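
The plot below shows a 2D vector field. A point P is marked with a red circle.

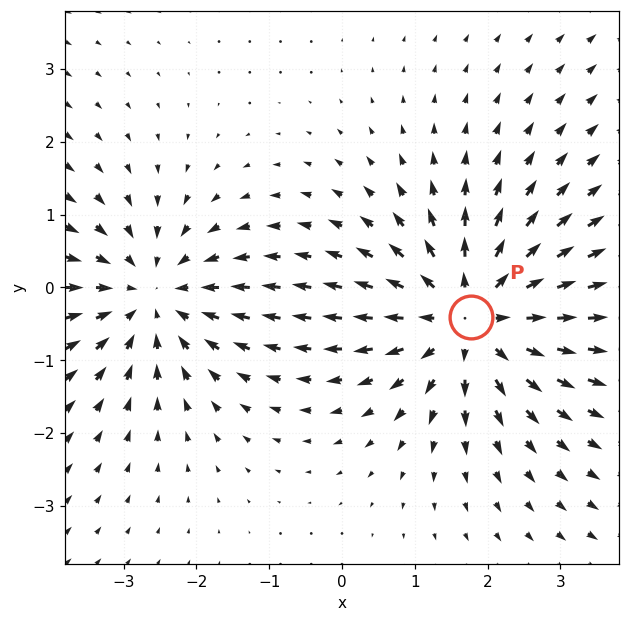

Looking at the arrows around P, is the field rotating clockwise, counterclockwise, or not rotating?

not rotating

Near P at (1.8, -0.4) the arrows show no circulation. The curl there is ≈0.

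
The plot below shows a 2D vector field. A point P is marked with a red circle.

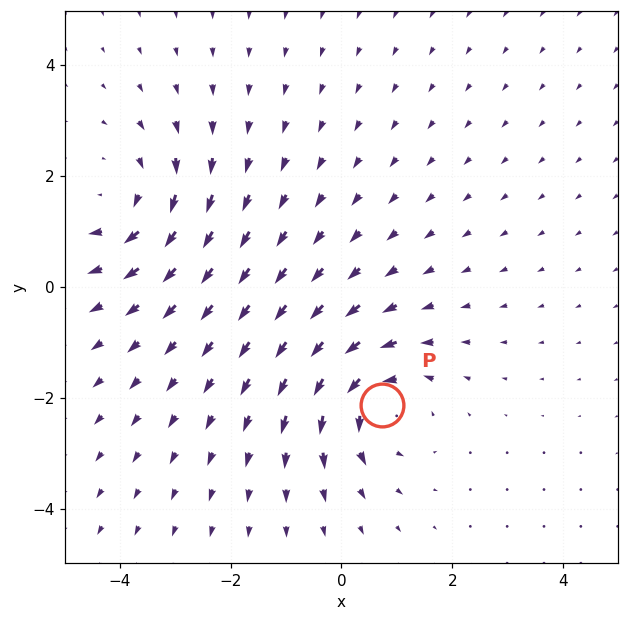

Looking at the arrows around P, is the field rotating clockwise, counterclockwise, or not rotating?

Near P at (0.7, -2.1) the arrows circulate counterclockwise. The curl (z-component) there is about +5; positive curl means counterclockwise rotation.

counterclockwise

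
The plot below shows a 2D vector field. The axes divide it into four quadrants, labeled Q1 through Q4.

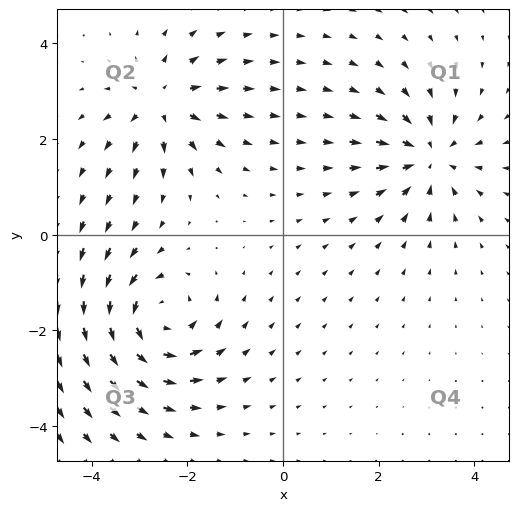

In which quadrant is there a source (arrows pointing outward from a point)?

The source sits at approximately (-2.5, 2.8), which lies in quadrant Q2. The divergence there is about +4, positive as expected for a source.

Q2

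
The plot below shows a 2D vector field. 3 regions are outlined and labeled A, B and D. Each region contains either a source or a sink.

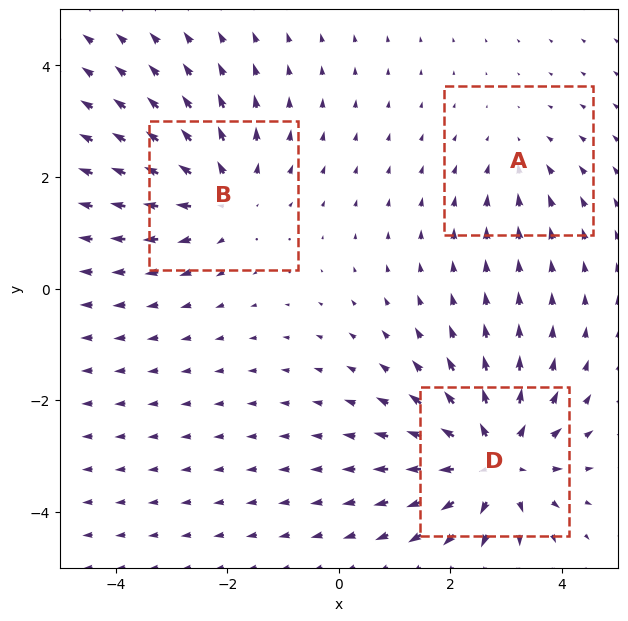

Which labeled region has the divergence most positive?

D

Divergence at each region's feature centre — A: about -2, B: about +3, D: about +5. Region D is most positive.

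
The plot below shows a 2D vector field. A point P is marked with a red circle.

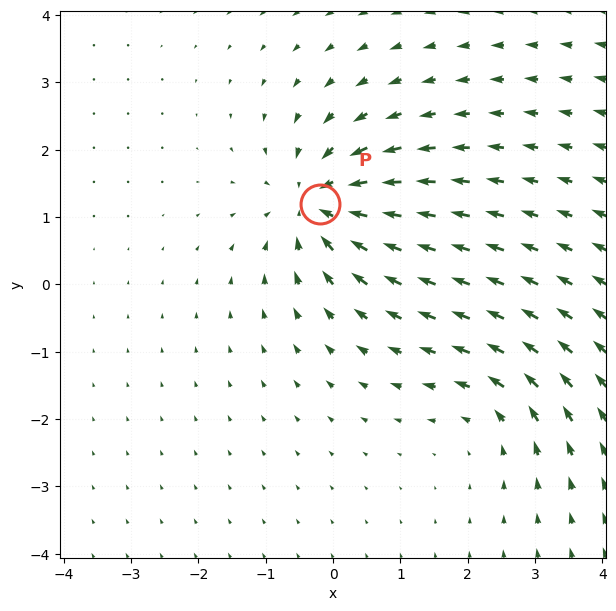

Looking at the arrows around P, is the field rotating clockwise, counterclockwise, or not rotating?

not rotating

Near P at (-0.2, 1.2) the arrows show no circulation. The curl there is ≈0.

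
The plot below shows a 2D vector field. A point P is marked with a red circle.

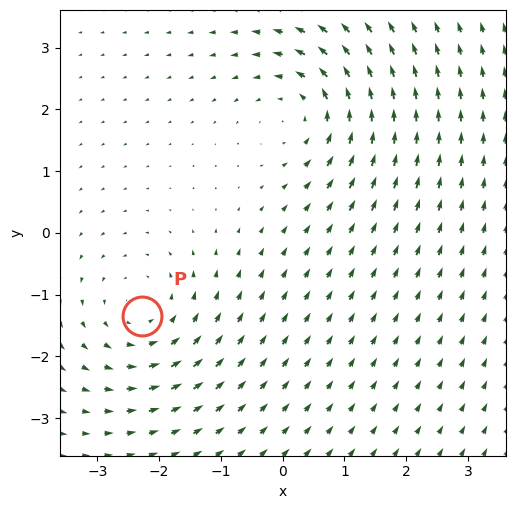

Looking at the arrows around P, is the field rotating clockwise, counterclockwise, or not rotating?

counterclockwise

Near P at (-2.3, -1.3) the arrows circulate counterclockwise. The curl (z-component) there is about +3; positive curl means counterclockwise rotation.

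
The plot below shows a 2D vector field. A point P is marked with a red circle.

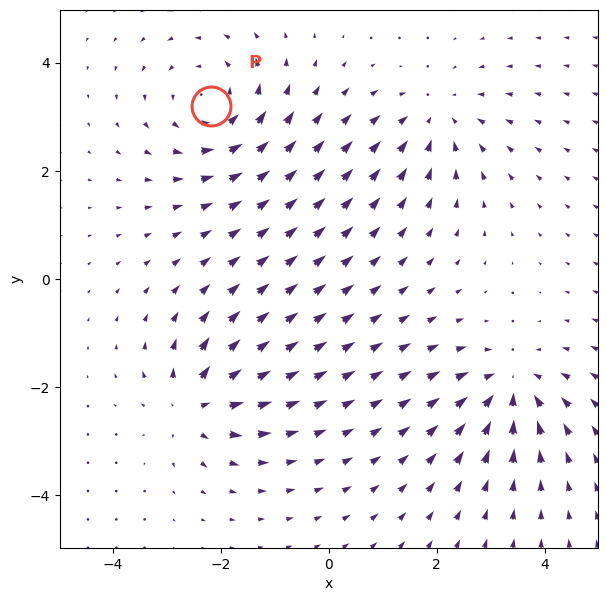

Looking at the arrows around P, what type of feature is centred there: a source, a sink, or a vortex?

vortex

At P (-2.2, 3.2) the arrows circulate counterclockwise. Divergence ≈0, curl about +4 — near-zero divergence with nonzero curl is a vortex.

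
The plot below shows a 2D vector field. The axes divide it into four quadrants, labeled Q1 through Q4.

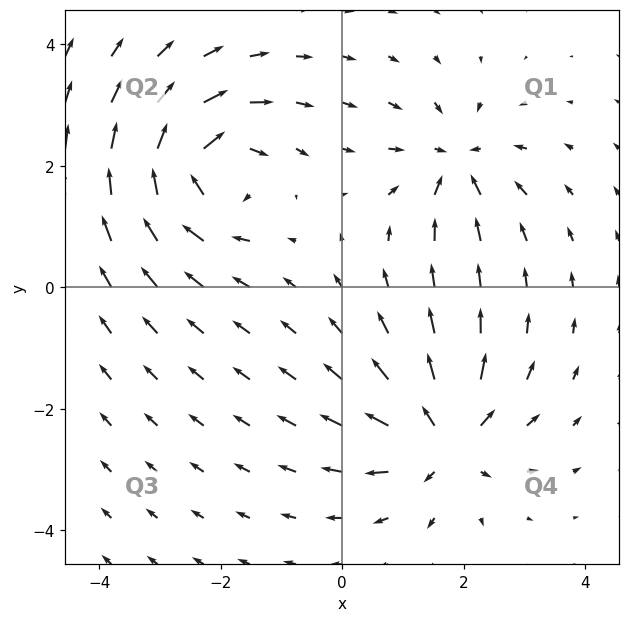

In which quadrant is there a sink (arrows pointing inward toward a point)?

The sink sits at approximately (1.9, 2.0), which lies in quadrant Q1. The divergence there is about -4, negative as expected for a sink.

Q1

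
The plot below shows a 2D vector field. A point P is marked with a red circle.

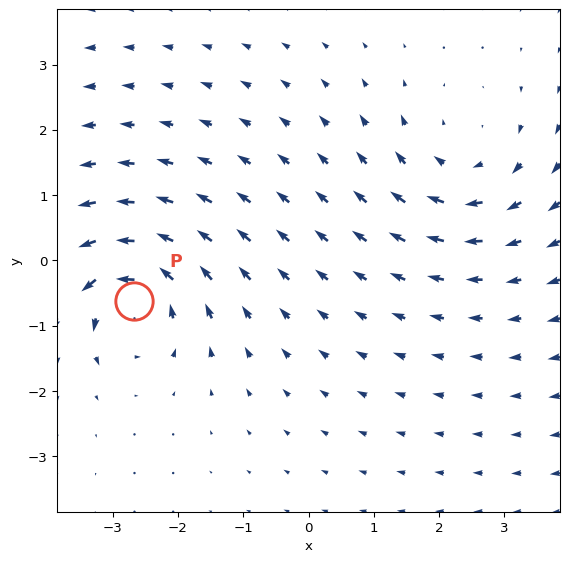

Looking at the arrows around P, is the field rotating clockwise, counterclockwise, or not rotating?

Near P at (-2.7, -0.6) the arrows circulate counterclockwise. The curl (z-component) there is about +5; positive curl means counterclockwise rotation.

counterclockwise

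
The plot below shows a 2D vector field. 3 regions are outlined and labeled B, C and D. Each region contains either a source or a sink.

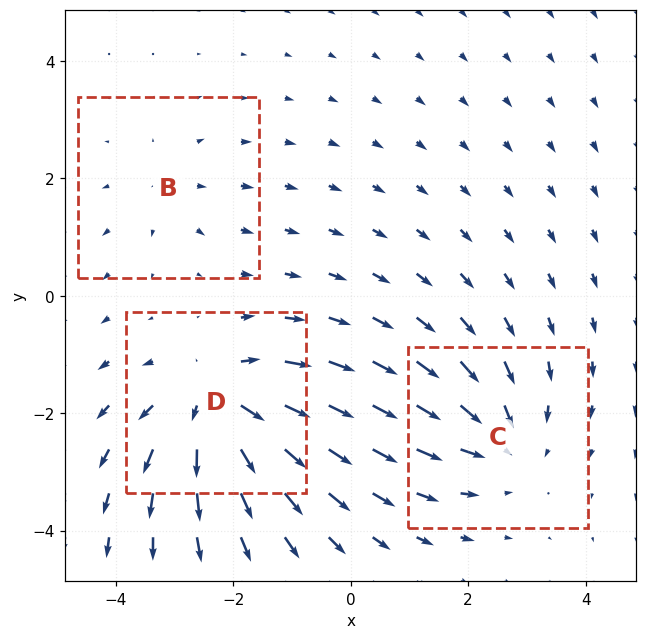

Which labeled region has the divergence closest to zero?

Divergence at each region's feature centre — B: about +2, C: about -3, D: about +5. Region B is closest to zero.

B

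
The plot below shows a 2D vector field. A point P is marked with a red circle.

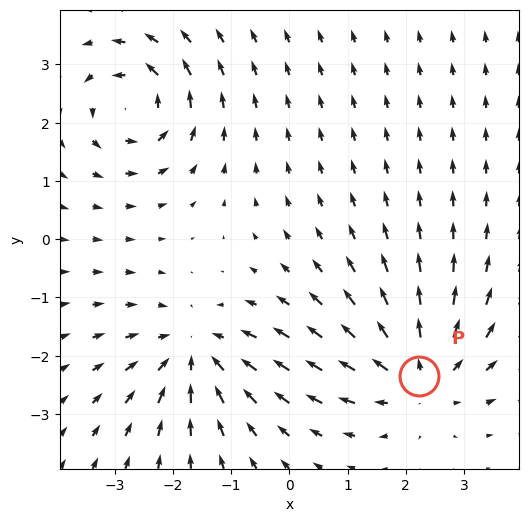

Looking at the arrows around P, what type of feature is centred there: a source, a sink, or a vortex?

At P (2.2, -2.3) the arrows spread outward. Divergence about +5, curl ≈0 — positive divergence with near-zero curl is a source.

source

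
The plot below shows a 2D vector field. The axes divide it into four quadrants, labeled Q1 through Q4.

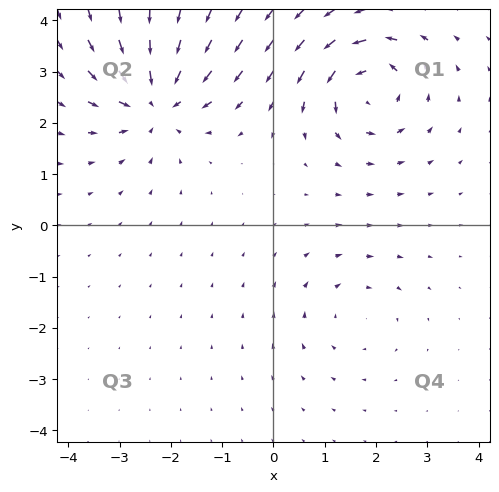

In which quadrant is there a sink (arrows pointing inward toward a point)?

Q2

The sink sits at approximately (-2.3, 2.4), which lies in quadrant Q2. The divergence there is about -6, negative as expected for a sink.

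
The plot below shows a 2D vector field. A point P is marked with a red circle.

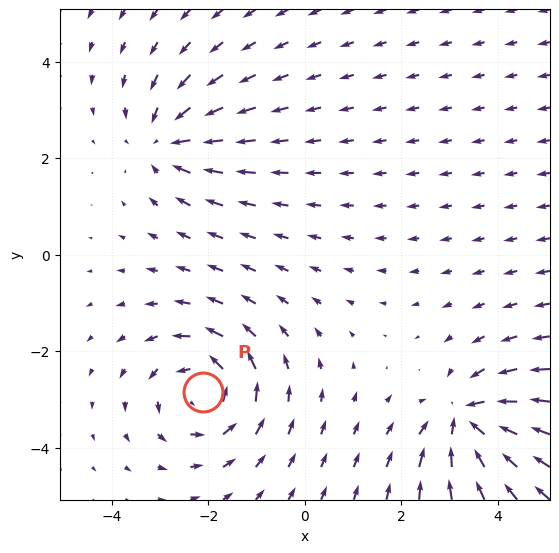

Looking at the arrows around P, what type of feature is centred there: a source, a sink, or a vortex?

At P (-2.1, -2.9) the arrows circulate counterclockwise. Divergence ≈0, curl about +5 — near-zero divergence with nonzero curl is a vortex.

vortex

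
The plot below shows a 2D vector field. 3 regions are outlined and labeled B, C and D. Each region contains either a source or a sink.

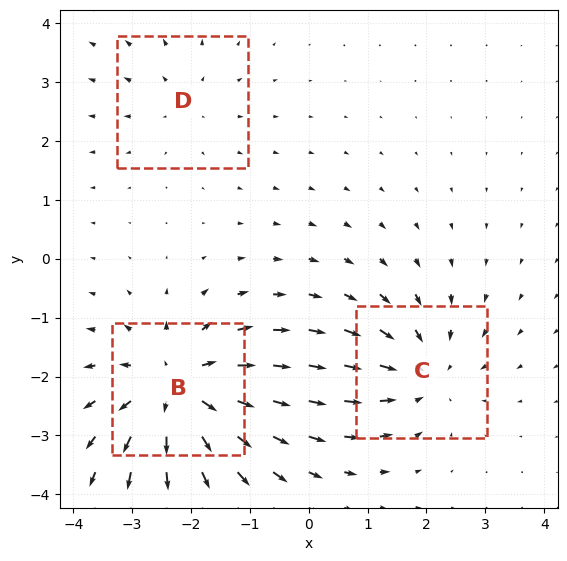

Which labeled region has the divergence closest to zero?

D

Divergence at each region's feature centre — B: about +5, C: about -3, D: about +2. Region D is closest to zero.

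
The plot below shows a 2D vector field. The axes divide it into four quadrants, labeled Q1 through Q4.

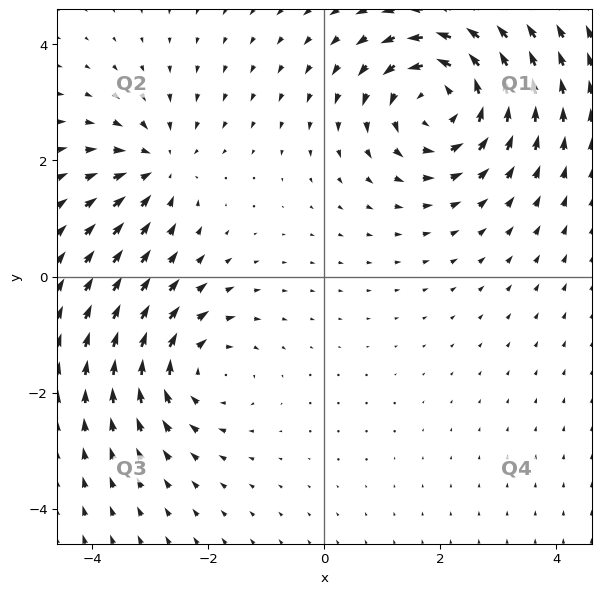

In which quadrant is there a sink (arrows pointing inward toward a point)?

Q2

The sink sits at approximately (-2.9, 1.9), which lies in quadrant Q2. The divergence there is about -3, negative as expected for a sink.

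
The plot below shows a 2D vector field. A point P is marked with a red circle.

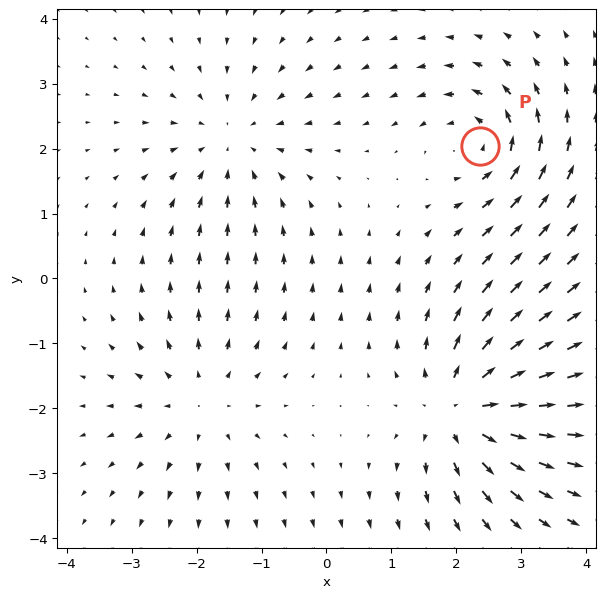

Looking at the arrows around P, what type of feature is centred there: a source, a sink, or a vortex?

vortex

At P (2.4, 2.0) the arrows circulate counterclockwise. Divergence ≈0, curl about +5 — near-zero divergence with nonzero curl is a vortex.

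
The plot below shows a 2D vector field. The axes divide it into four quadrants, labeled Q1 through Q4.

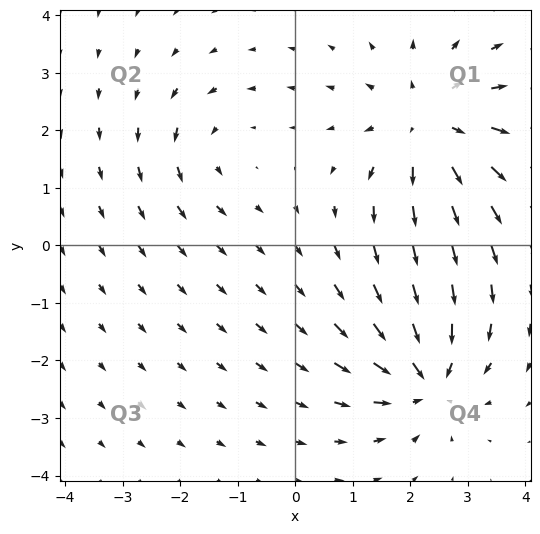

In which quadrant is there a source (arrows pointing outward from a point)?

Q1

The source sits at approximately (2.3, 2.1), which lies in quadrant Q1. The divergence there is about +4, positive as expected for a source.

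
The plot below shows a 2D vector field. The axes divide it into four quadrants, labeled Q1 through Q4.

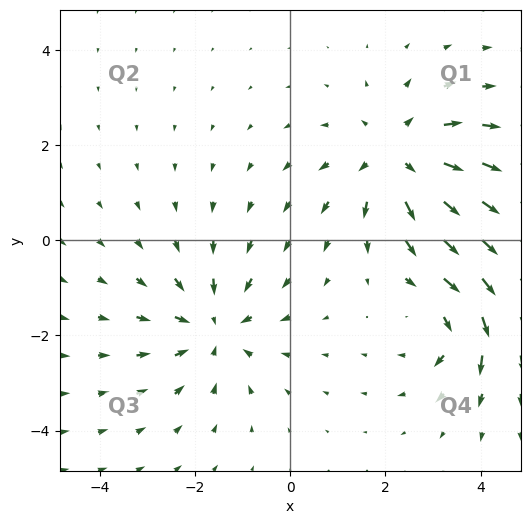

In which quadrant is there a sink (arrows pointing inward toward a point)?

Q3

The sink sits at approximately (-1.6, -1.8), which lies in quadrant Q3. The divergence there is about -3, negative as expected for a sink.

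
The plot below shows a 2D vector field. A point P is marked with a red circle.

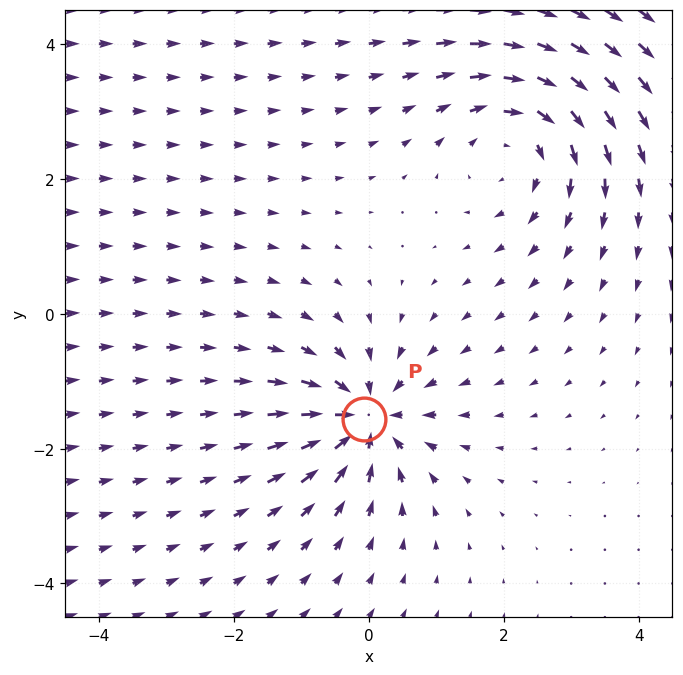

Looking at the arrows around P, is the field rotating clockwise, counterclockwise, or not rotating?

not rotating

Near P at (-0.1, -1.6) the arrows show no circulation. The curl there is ≈0.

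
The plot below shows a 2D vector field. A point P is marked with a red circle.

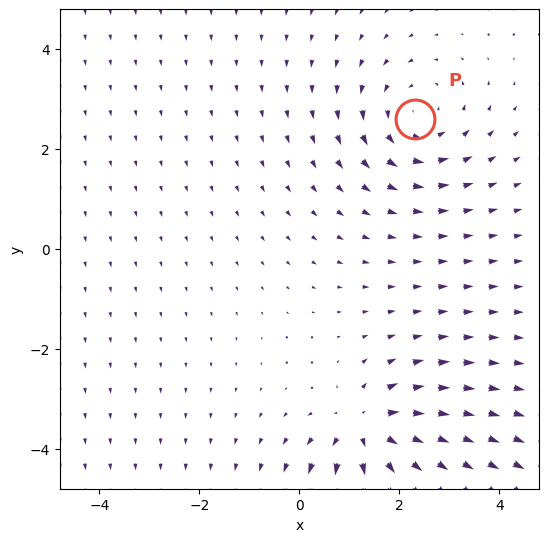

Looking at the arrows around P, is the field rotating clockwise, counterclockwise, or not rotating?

counterclockwise

Near P at (2.3, 2.6) the arrows circulate counterclockwise. The curl (z-component) there is about +3; positive curl means counterclockwise rotation.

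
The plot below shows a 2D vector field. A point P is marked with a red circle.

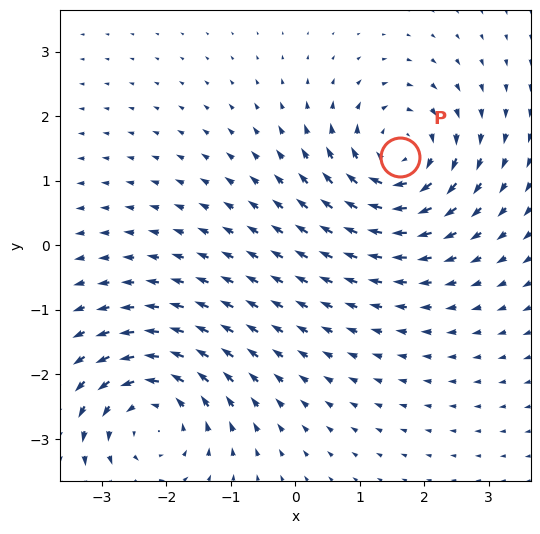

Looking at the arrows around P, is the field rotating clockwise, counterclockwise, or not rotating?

clockwise

Near P at (1.6, 1.4) the arrows circulate clockwise. The curl (z-component) there is about -5; negative curl means clockwise rotation.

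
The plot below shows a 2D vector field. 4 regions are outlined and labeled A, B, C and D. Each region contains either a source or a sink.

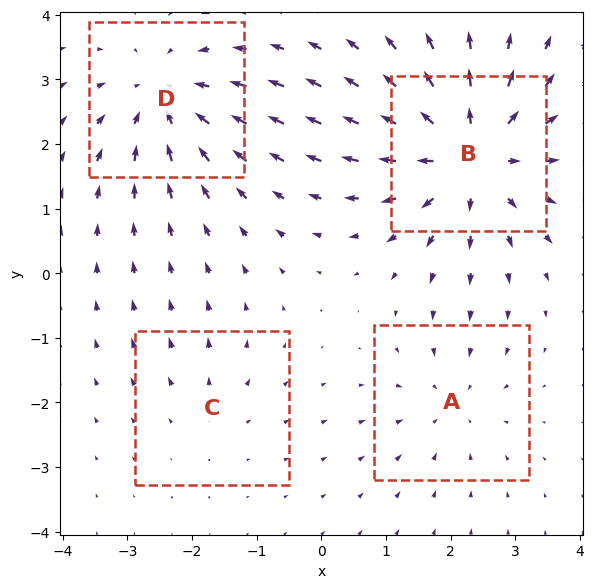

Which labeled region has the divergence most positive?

Divergence at each region's feature centre — A: about -3, B: about +7, C: about +2, D: about -5. Region B is most positive.

B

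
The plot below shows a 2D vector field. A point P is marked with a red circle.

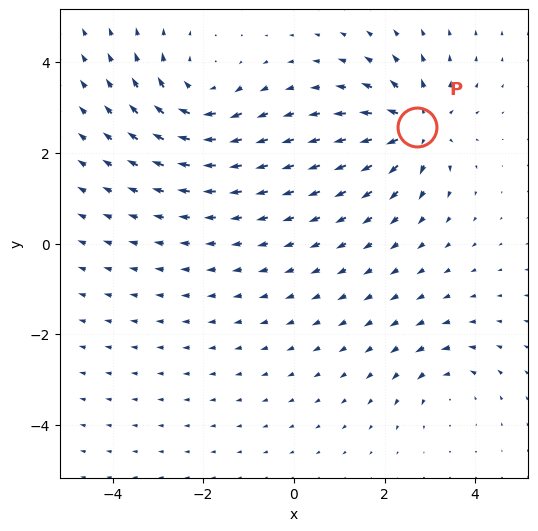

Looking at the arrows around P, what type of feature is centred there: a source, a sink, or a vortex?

source

At P (2.7, 2.6) the arrows spread outward. Divergence about +6, curl ≈0 — positive divergence with near-zero curl is a source.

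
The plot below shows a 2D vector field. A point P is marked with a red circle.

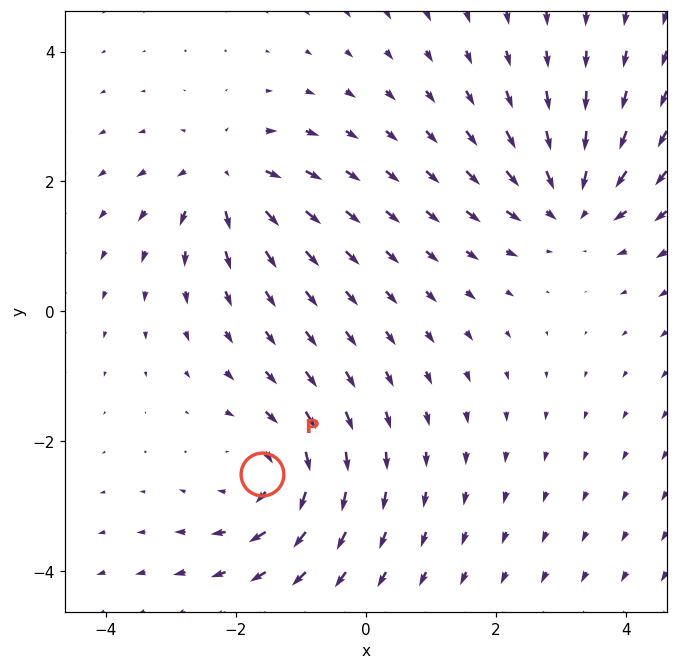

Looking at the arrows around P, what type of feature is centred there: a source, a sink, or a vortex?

At P (-1.6, -2.5) the arrows circulate clockwise. Divergence ≈0, curl about -4 — near-zero divergence with nonzero curl is a vortex.

vortex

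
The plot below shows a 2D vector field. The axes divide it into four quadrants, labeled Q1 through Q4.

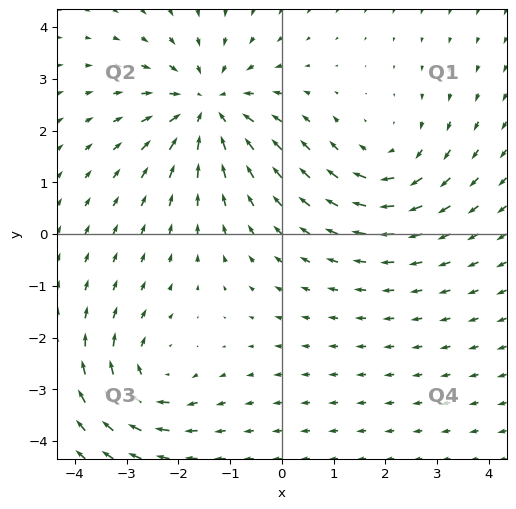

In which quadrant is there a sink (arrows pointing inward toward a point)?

The sink sits at approximately (-1.4, 2.5), which lies in quadrant Q2. The divergence there is about -5, negative as expected for a sink.

Q2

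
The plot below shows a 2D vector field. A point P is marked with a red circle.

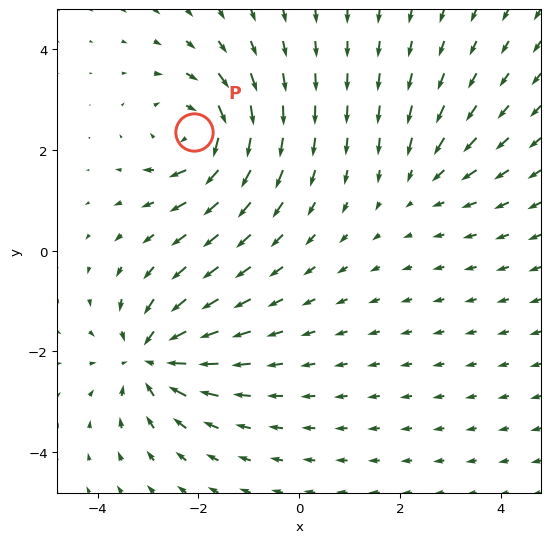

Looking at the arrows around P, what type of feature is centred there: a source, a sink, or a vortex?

At P (-2.1, 2.4) the arrows circulate clockwise. Divergence ≈0, curl about -5 — near-zero divergence with nonzero curl is a vortex.

vortex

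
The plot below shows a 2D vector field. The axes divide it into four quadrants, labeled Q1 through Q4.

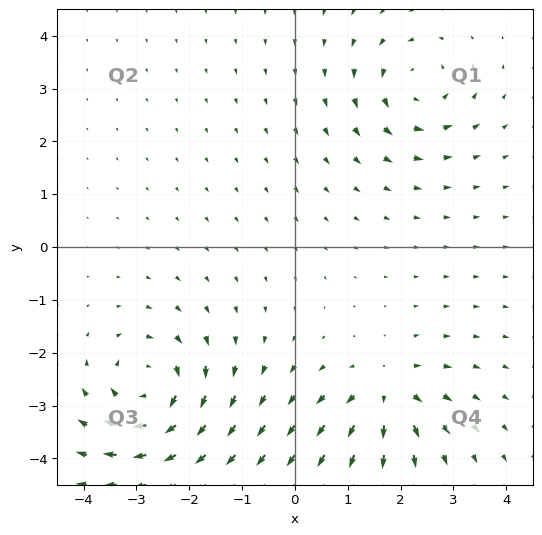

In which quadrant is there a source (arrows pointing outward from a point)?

Q4

The source sits at approximately (1.7, -2.8), which lies in quadrant Q4. The divergence there is about +4, positive as expected for a source.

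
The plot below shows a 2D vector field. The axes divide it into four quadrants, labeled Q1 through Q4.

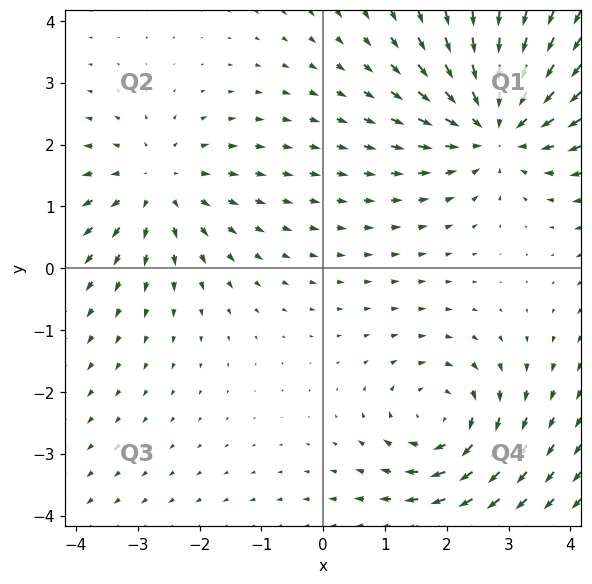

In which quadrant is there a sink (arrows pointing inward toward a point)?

Q1

The sink sits at approximately (2.8, 2.3), which lies in quadrant Q1. The divergence there is about -4, negative as expected for a sink.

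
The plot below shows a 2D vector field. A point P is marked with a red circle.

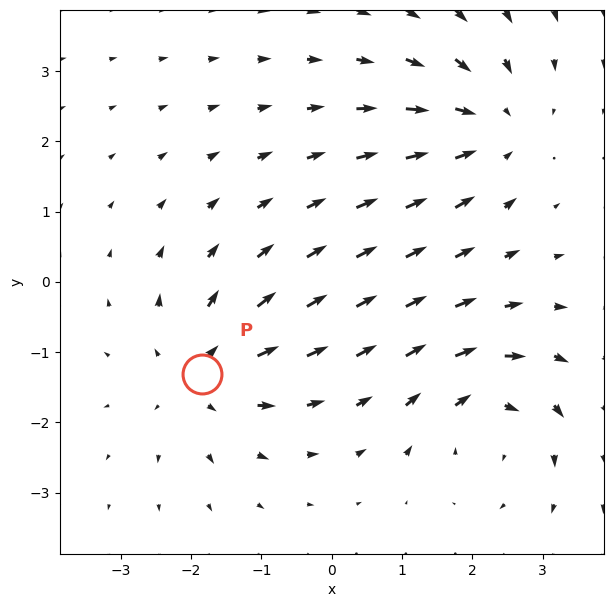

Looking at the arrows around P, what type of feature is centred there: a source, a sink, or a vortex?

source

At P (-1.8, -1.3) the arrows spread outward. Divergence about +4, curl ≈0 — positive divergence with near-zero curl is a source.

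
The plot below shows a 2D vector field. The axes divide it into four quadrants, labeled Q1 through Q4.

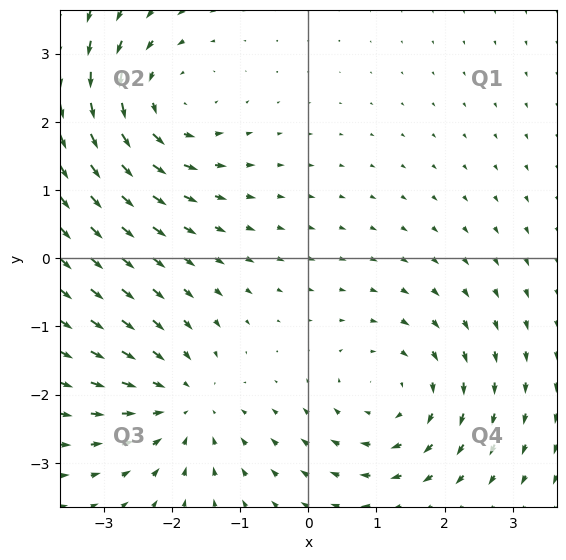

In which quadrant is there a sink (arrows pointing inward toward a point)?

The sink sits at approximately (-1.8, -2.1), which lies in quadrant Q3. The divergence there is about -4, negative as expected for a sink.

Q3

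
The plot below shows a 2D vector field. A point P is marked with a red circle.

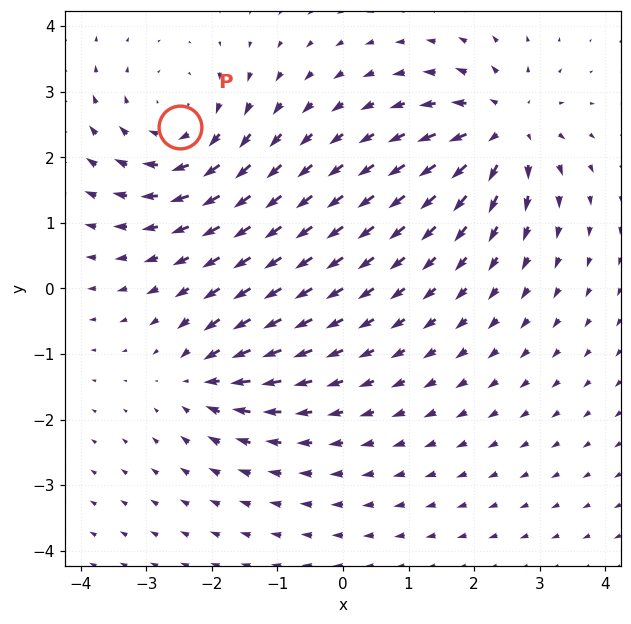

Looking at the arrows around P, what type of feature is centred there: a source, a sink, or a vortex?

At P (-2.5, 2.5) the arrows circulate clockwise. Divergence ≈0, curl about -4 — near-zero divergence with nonzero curl is a vortex.

vortex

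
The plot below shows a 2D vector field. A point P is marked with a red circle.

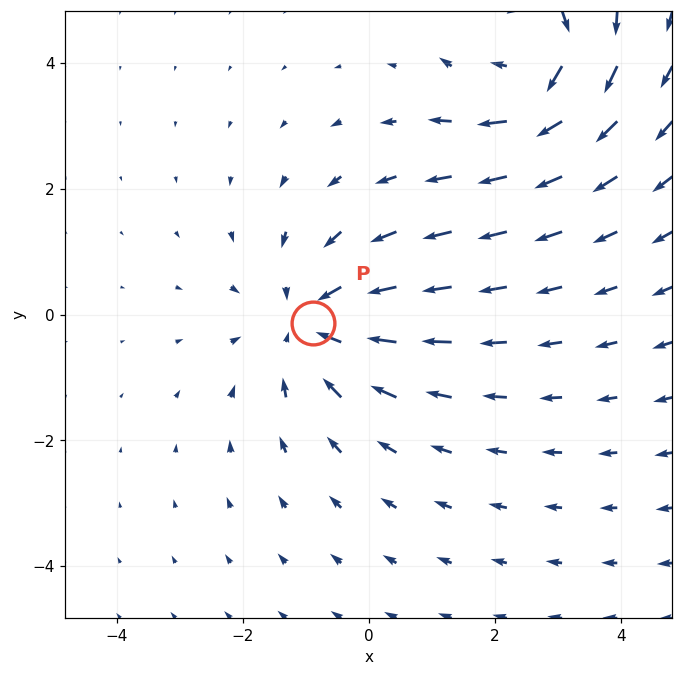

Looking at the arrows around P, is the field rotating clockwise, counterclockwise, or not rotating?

not rotating

Near P at (-0.9, -0.1) the arrows show no circulation. The curl there is ≈0.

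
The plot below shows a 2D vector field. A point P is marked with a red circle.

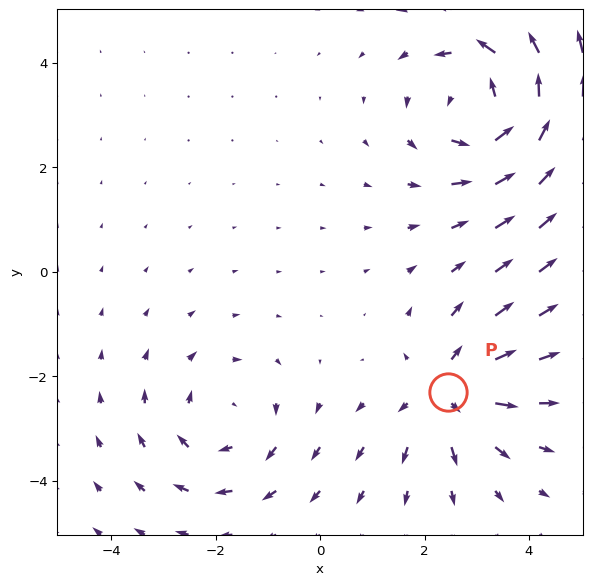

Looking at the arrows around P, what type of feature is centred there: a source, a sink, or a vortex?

At P (2.4, -2.3) the arrows spread outward. Divergence about +4, curl ≈0 — positive divergence with near-zero curl is a source.

source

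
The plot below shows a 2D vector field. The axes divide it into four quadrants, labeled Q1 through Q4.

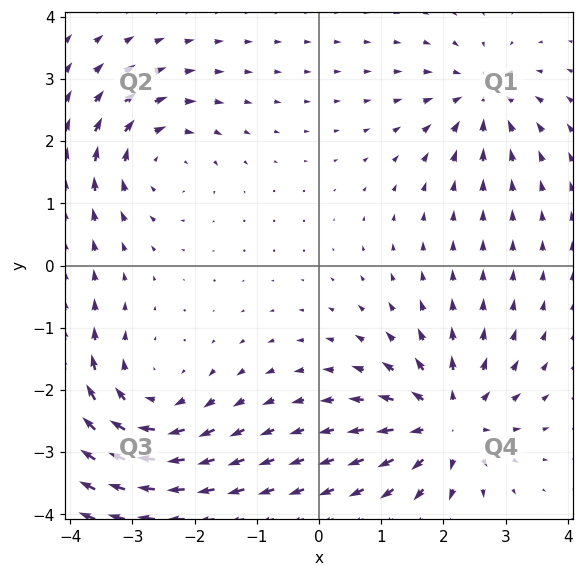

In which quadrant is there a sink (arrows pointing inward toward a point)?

The sink sits at approximately (2.6, 2.7), which lies in quadrant Q1. The divergence there is about -4, negative as expected for a sink.

Q1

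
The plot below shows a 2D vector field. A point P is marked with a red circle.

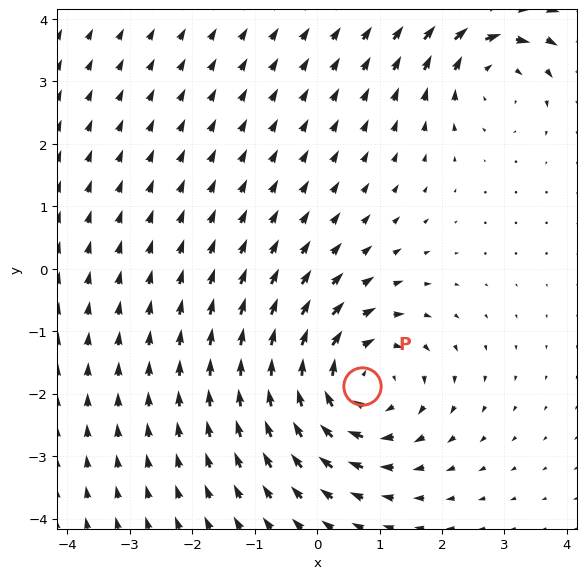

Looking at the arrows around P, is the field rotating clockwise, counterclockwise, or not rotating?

Near P at (0.7, -1.9) the arrows circulate clockwise. The curl (z-component) there is about -4; negative curl means clockwise rotation.

clockwise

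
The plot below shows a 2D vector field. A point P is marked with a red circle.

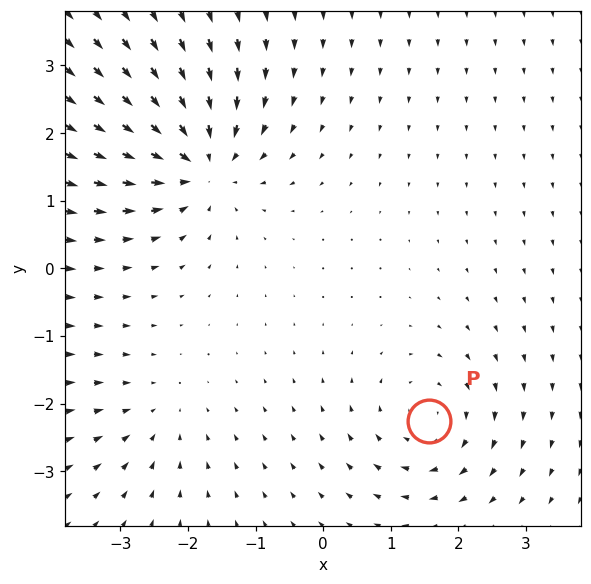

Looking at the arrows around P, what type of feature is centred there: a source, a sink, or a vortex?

vortex

At P (1.6, -2.3) the arrows circulate clockwise. Divergence ≈0, curl about -4 — near-zero divergence with nonzero curl is a vortex.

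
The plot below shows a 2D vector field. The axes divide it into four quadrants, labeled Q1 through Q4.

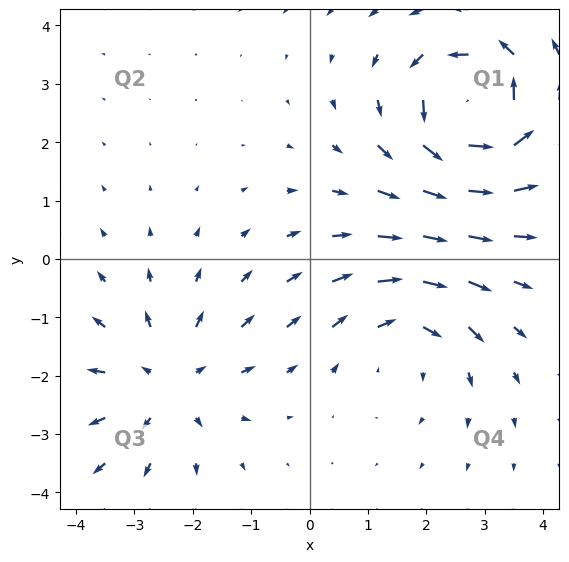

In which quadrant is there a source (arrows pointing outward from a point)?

Q3

The source sits at approximately (-2.5, -2.1), which lies in quadrant Q3. The divergence there is about +3, positive as expected for a source.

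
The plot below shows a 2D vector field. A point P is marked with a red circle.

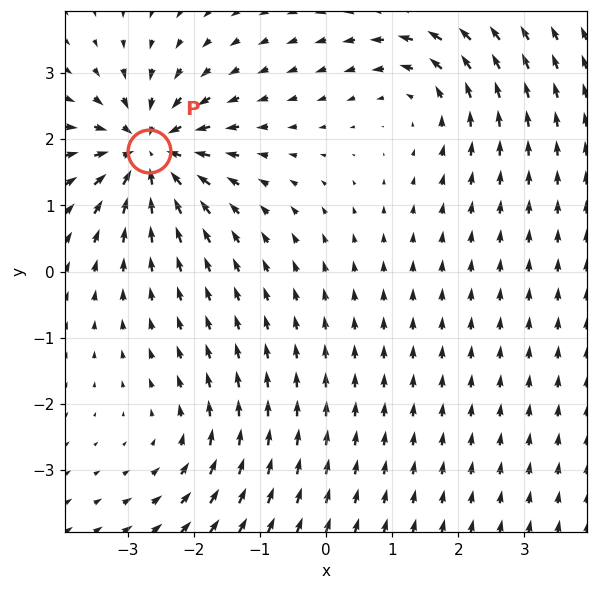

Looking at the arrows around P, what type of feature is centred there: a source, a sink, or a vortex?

At P (-2.7, 1.8) the arrows converge inward. Divergence about -6, curl ≈0 — negative divergence with near-zero curl is a sink.

sink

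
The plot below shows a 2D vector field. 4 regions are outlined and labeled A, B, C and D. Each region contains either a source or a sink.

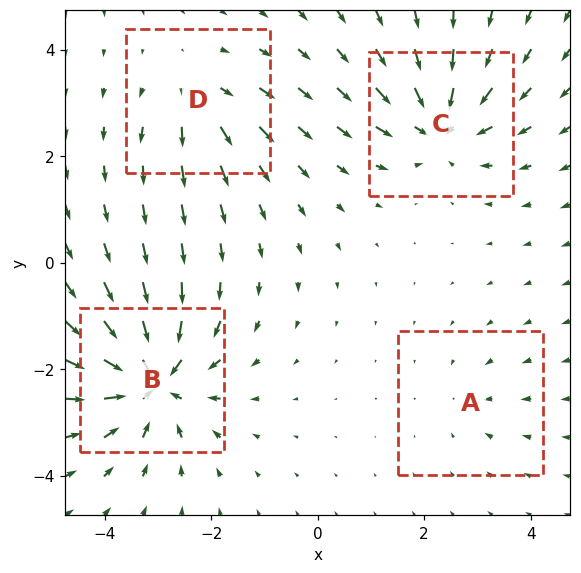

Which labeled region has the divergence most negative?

Divergence at each region's feature centre — A: about -2, B: about -8, C: about -6, D: about +4. Region B is most negative.

B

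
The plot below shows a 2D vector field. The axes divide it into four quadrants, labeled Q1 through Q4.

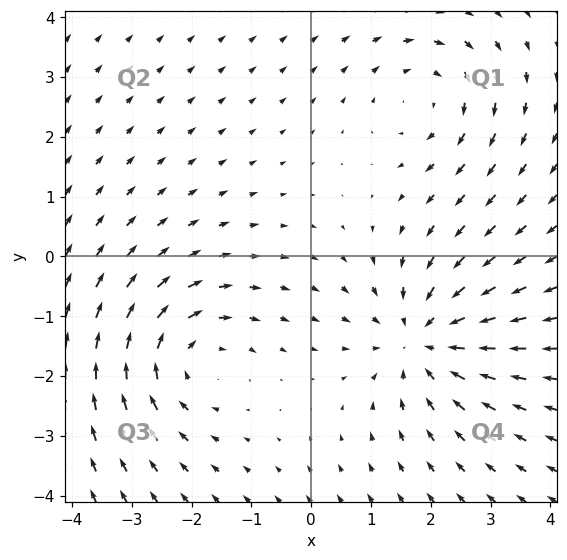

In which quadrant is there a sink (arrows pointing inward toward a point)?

The sink sits at approximately (1.9, -1.4), which lies in quadrant Q4. The divergence there is about -4, negative as expected for a sink.

Q4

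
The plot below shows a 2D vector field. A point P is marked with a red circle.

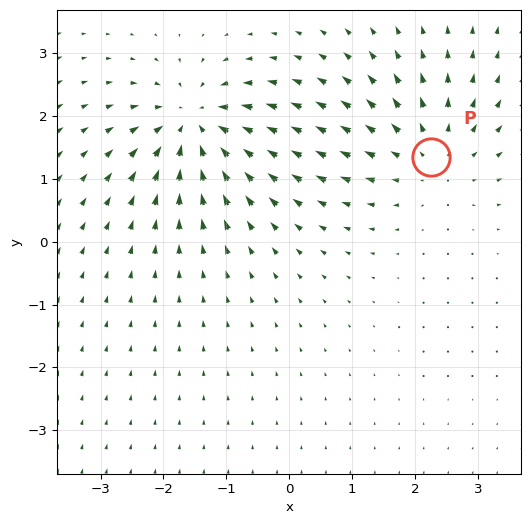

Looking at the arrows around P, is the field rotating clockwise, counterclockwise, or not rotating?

not rotating

Near P at (2.3, 1.3) the arrows show no circulation. The curl there is ≈0.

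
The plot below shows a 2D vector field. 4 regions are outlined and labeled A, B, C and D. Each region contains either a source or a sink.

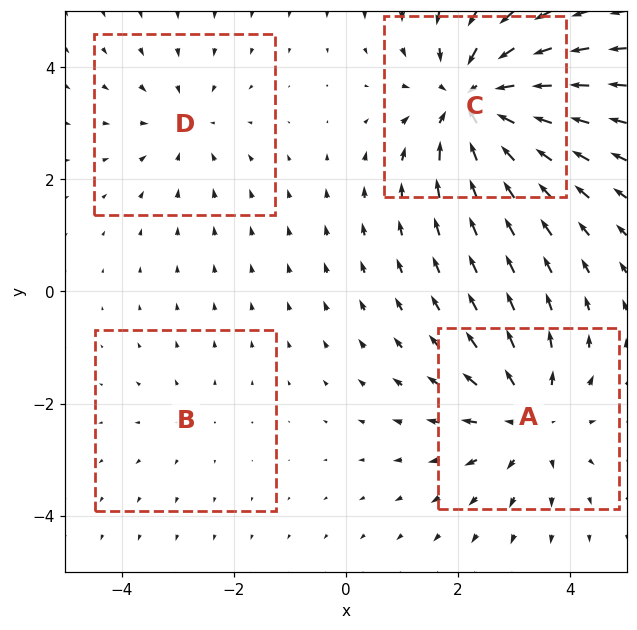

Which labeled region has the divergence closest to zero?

Divergence at each region's feature centre — A: about +5, B: about +2, C: about -7, D: about -3. Region B is closest to zero.

B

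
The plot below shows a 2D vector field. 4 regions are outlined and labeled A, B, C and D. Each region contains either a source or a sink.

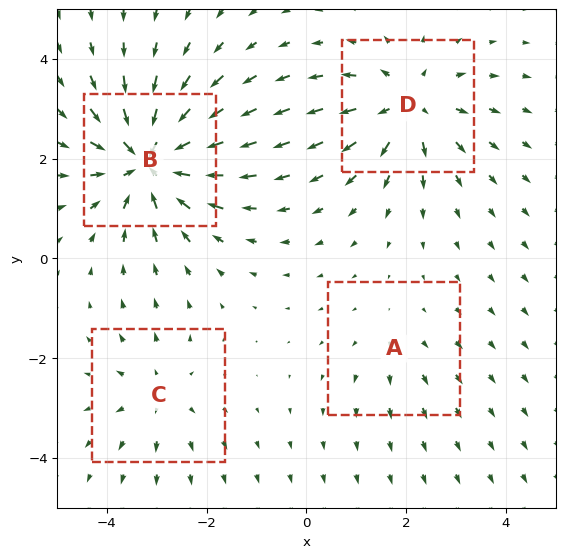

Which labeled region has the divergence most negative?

B

Divergence at each region's feature centre — A: about +2, B: about -7, C: about +3, D: about +5. Region B is most negative.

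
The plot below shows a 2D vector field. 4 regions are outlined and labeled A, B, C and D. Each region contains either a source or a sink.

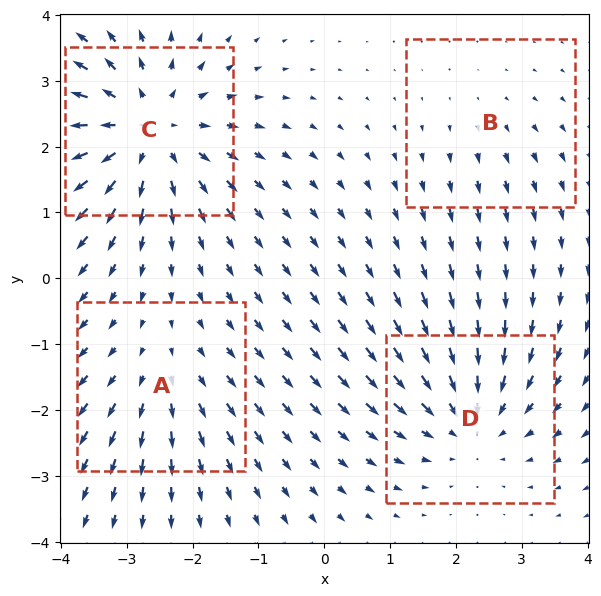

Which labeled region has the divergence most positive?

C

Divergence at each region's feature centre — A: about +3, B: about +2, C: about +6, D: about -4. Region C is most positive.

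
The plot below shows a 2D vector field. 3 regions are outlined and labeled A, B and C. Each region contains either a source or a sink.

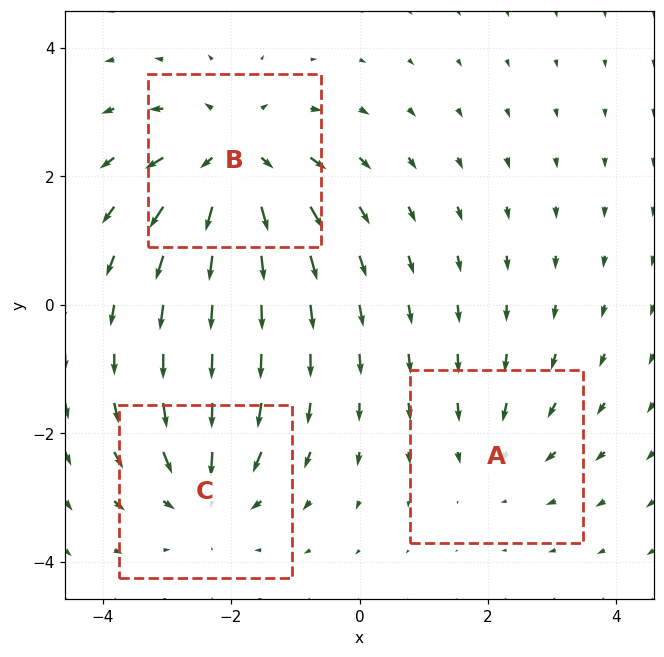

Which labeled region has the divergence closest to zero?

A

Divergence at each region's feature centre — A: about -2, B: about +5, C: about -3. Region A is closest to zero.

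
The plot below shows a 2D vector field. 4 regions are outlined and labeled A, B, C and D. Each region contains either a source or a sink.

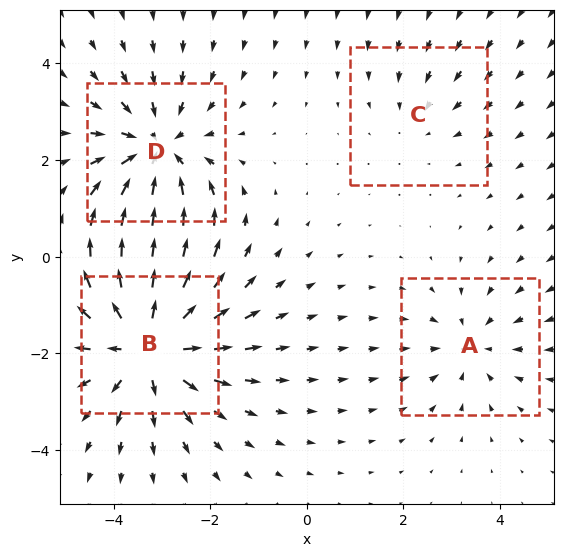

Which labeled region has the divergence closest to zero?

C

Divergence at each region's feature centre — A: about -3, B: about +6, C: about -2, D: about -5. Region C is closest to zero.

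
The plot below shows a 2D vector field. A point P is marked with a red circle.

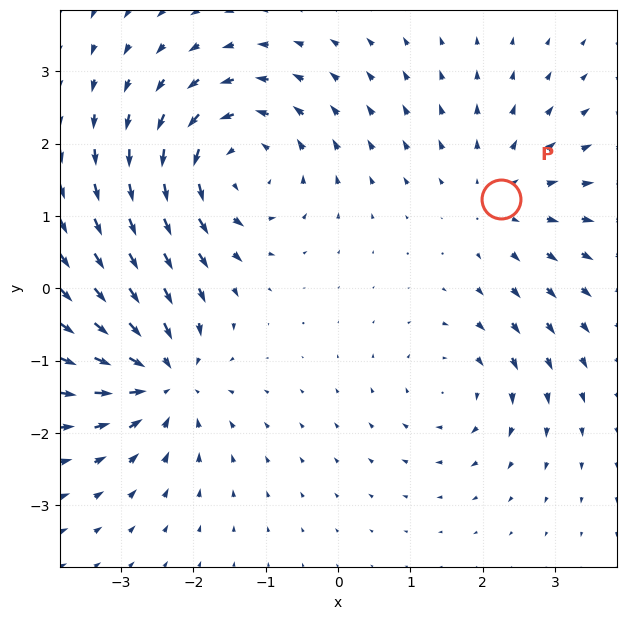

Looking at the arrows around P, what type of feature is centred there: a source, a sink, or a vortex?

source

At P (2.3, 1.2) the arrows spread outward. Divergence about +3, curl ≈0 — positive divergence with near-zero curl is a source.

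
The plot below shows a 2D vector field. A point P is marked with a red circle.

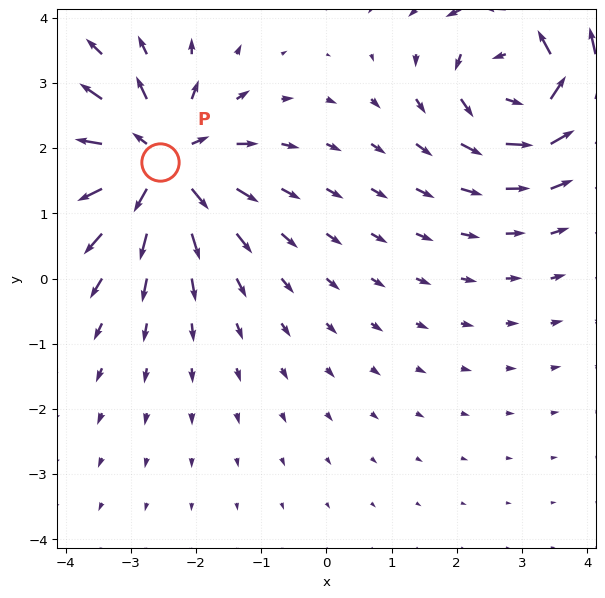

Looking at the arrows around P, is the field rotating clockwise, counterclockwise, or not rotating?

Near P at (-2.6, 1.8) the arrows show no circulation. The curl there is ≈0.

not rotating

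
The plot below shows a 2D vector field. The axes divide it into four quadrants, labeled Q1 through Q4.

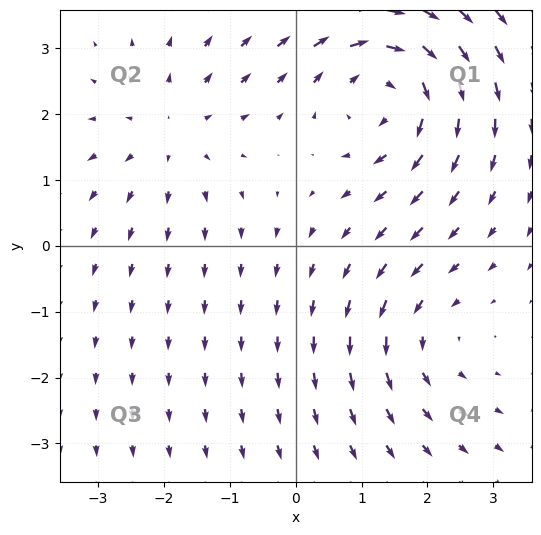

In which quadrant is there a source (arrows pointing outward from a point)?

Q2

The source sits at approximately (-1.9, 1.7), which lies in quadrant Q2. The divergence there is about +2, positive as expected for a source.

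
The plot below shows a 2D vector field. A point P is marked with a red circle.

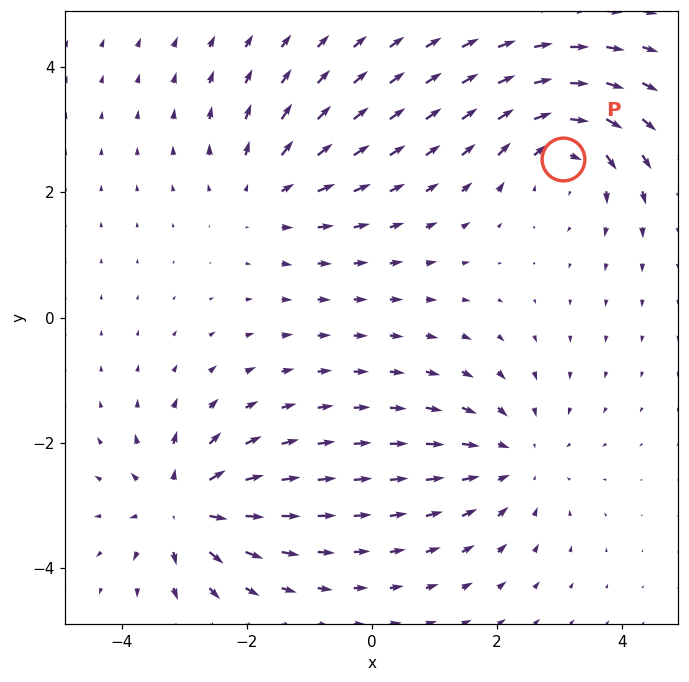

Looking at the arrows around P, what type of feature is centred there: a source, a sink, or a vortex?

vortex

At P (3.1, 2.5) the arrows circulate clockwise. Divergence ≈0, curl about -5 — near-zero divergence with nonzero curl is a vortex.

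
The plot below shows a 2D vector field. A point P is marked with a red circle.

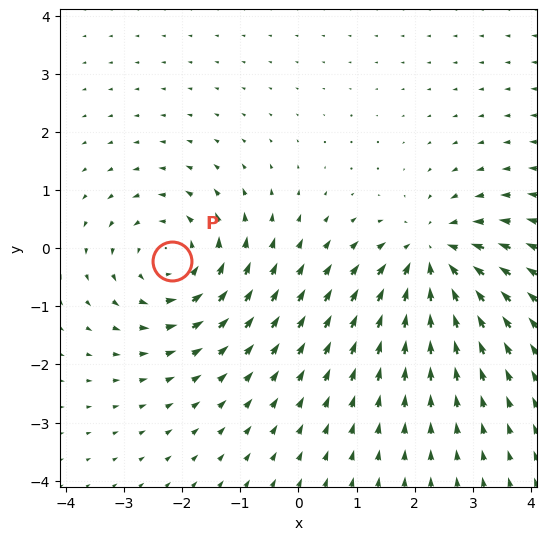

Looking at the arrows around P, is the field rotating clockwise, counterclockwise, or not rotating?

counterclockwise

Near P at (-2.2, -0.2) the arrows circulate counterclockwise. The curl (z-component) there is about +3; positive curl means counterclockwise rotation.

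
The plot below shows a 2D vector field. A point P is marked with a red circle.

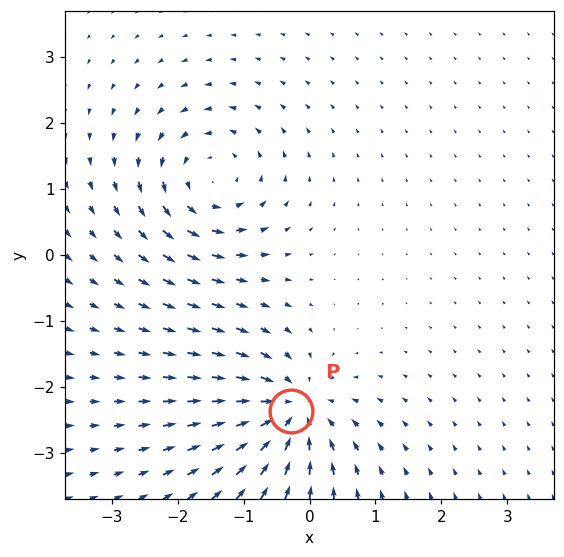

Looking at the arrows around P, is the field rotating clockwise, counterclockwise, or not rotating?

Near P at (-0.3, -2.4) the arrows show no circulation. The curl there is ≈0.

not rotating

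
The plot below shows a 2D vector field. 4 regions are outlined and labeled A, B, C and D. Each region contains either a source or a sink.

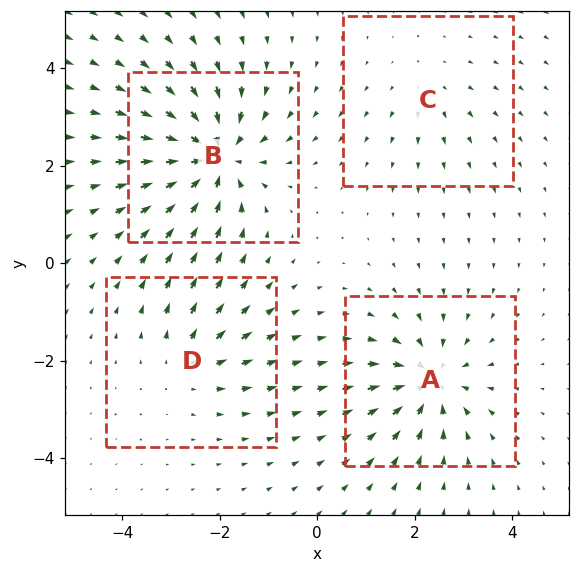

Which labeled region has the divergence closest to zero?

C

Divergence at each region's feature centre — A: about -6, B: about -7, C: about +2, D: about +3. Region C is closest to zero.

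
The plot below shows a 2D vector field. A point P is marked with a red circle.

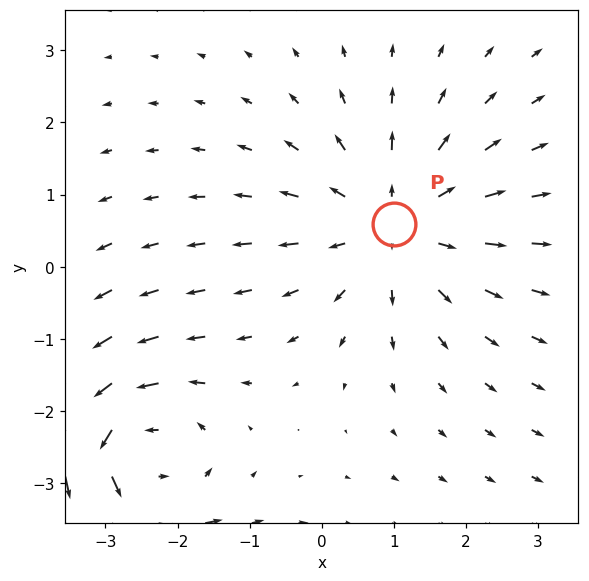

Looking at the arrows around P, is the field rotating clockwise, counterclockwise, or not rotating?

Near P at (1.0, 0.6) the arrows show no circulation. The curl there is ≈0.

not rotating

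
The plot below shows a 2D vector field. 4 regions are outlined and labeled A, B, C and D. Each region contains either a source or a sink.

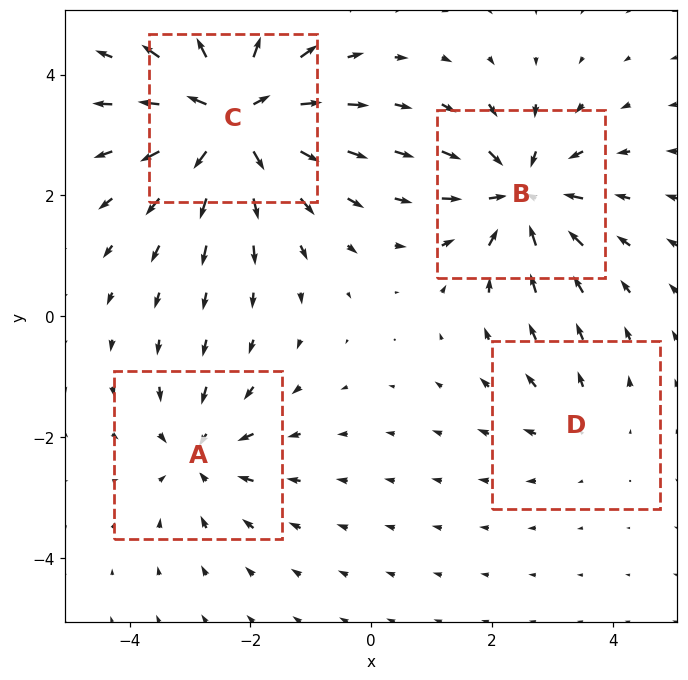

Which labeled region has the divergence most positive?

Divergence at each region's feature centre — A: about -4, B: about -6, C: about +8, D: about +2. Region C is most positive.

C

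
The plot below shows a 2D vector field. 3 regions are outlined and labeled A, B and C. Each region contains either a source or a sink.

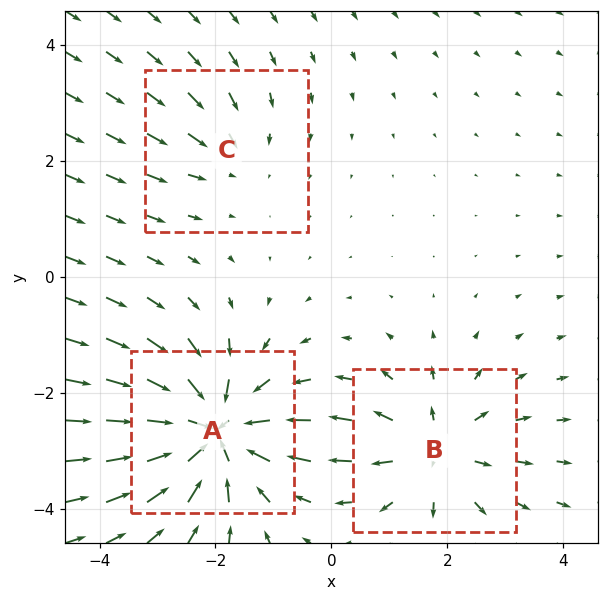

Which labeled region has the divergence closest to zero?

Divergence at each region's feature centre — A: about -6, B: about +4, C: about -2. Region C is closest to zero.

C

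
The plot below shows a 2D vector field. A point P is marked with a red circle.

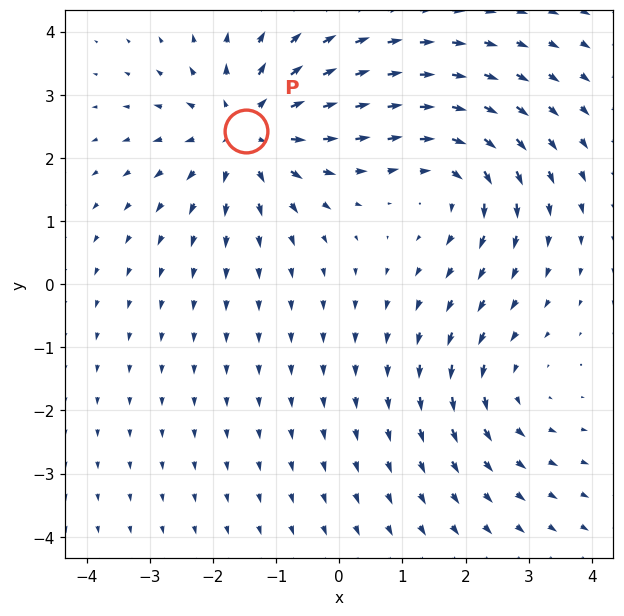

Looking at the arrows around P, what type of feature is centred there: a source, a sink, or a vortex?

source

At P (-1.5, 2.4) the arrows spread outward. Divergence about +4, curl ≈0 — positive divergence with near-zero curl is a source.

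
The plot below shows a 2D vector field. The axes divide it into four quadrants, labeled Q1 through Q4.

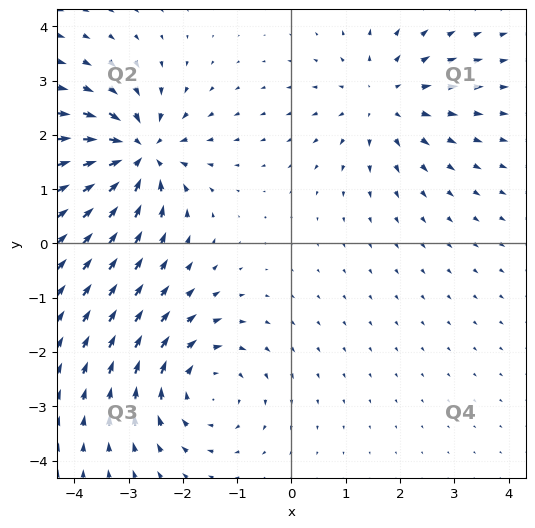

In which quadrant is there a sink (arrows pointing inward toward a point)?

Q2

The sink sits at approximately (-2.8, 1.6), which lies in quadrant Q2. The divergence there is about -7, negative as expected for a sink.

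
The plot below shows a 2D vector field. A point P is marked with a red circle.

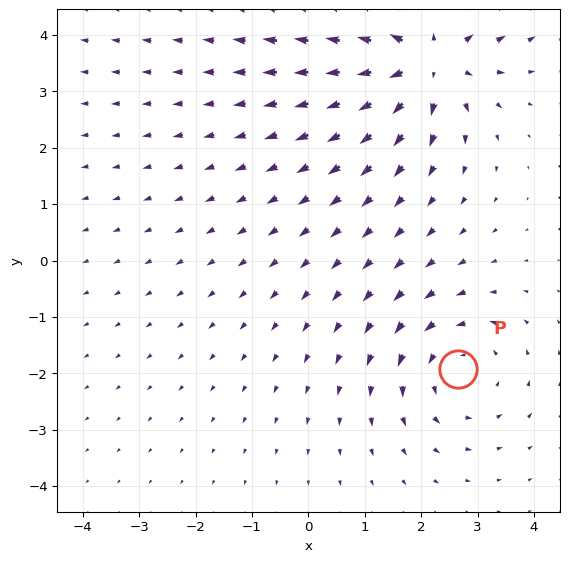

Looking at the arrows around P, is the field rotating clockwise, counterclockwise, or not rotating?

Near P at (2.7, -1.9) the arrows circulate counterclockwise. The curl (z-component) there is about +3; positive curl means counterclockwise rotation.

counterclockwise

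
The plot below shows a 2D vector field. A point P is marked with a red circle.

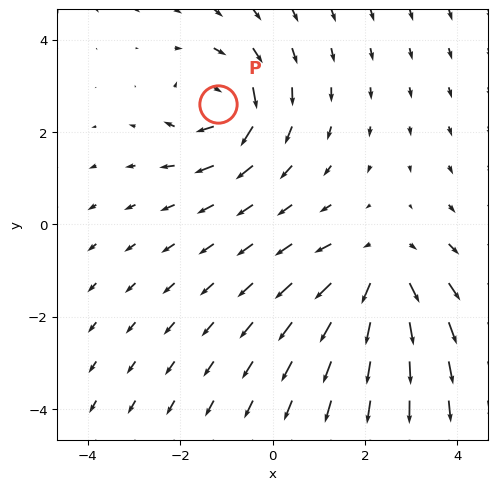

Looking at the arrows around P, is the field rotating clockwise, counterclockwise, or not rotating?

Near P at (-1.2, 2.6) the arrows circulate clockwise. The curl (z-component) there is about -4; negative curl means clockwise rotation.

clockwise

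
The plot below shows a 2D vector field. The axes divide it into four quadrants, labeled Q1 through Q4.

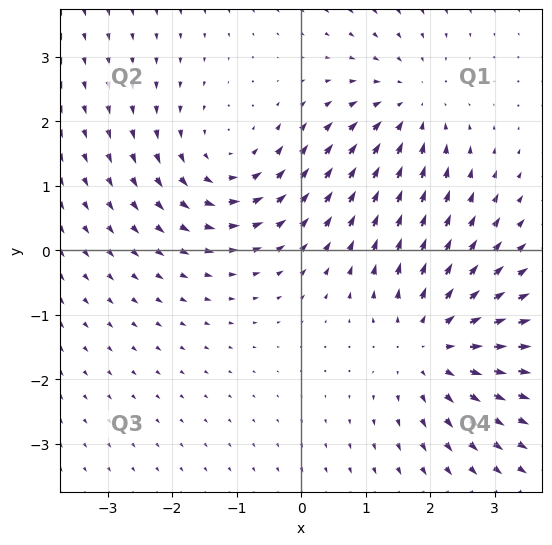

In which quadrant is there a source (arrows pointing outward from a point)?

Q4

The source sits at approximately (2.0, -1.5), which lies in quadrant Q4. The divergence there is about +3, positive as expected for a source.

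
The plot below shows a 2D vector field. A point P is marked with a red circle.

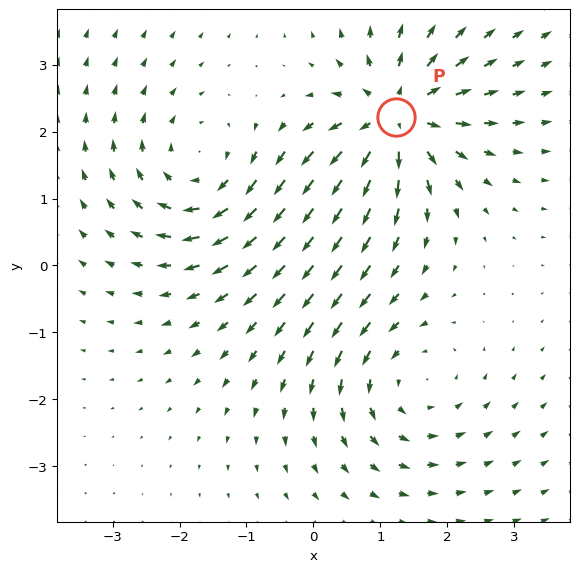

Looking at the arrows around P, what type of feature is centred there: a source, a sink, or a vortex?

At P (1.2, 2.2) the arrows spread outward. Divergence about +7, curl ≈0 — positive divergence with near-zero curl is a source.

source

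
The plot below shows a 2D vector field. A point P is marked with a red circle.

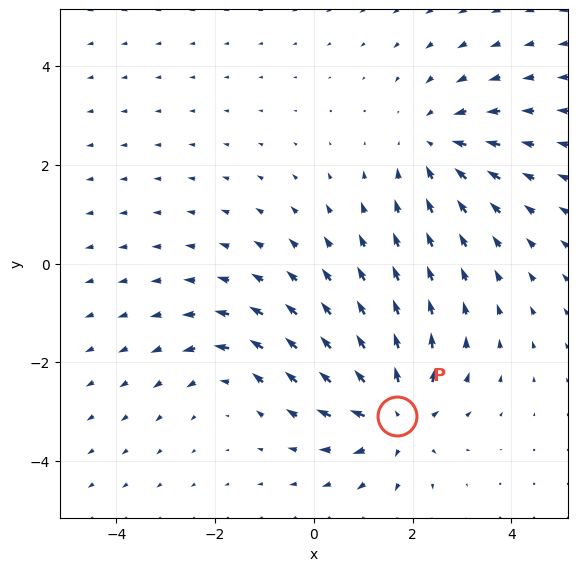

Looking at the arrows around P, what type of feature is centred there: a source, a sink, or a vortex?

source

At P (1.7, -3.1) the arrows spread outward. Divergence about +5, curl ≈0 — positive divergence with near-zero curl is a source.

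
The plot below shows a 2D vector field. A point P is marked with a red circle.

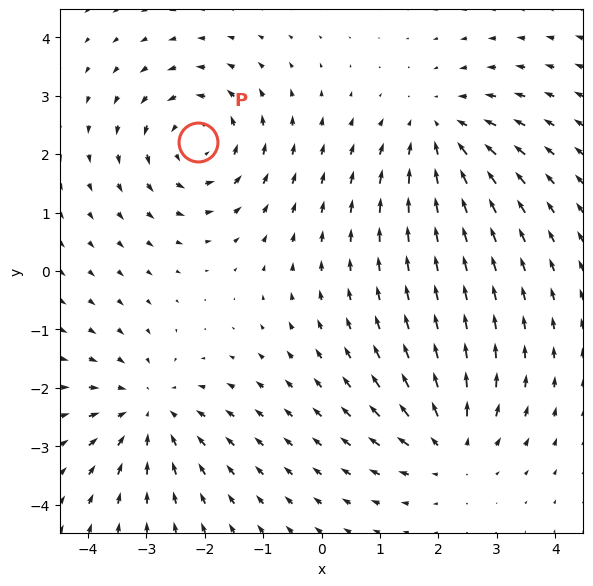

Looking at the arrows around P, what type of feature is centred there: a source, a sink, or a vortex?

vortex

At P (-2.1, 2.2) the arrows circulate counterclockwise. Divergence ≈0, curl about +5 — near-zero divergence with nonzero curl is a vortex.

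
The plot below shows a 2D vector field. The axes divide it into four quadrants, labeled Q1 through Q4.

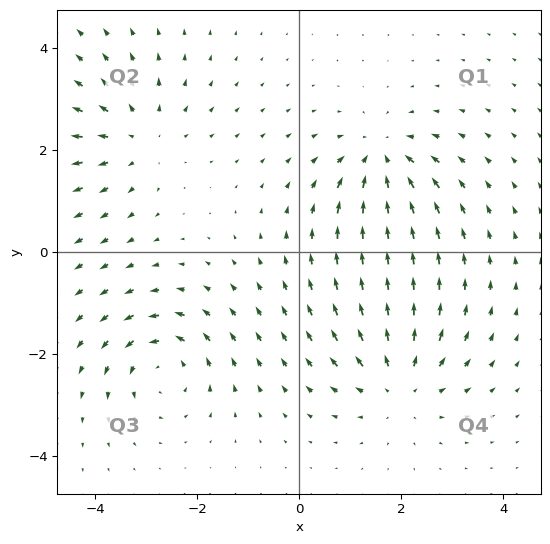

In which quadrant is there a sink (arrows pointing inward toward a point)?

The sink sits at approximately (1.6, 1.8), which lies in quadrant Q1. The divergence there is about -5, negative as expected for a sink.

Q1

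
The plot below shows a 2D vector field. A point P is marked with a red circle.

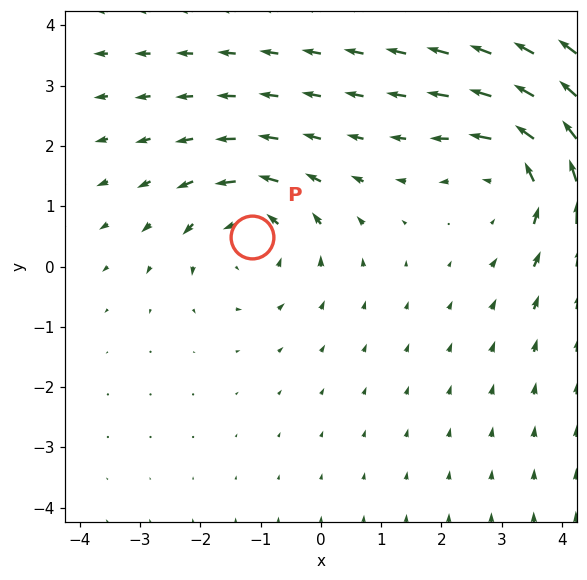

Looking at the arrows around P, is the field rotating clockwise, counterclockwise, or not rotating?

Near P at (-1.1, 0.5) the arrows circulate counterclockwise. The curl (z-component) there is about +3; positive curl means counterclockwise rotation.

counterclockwise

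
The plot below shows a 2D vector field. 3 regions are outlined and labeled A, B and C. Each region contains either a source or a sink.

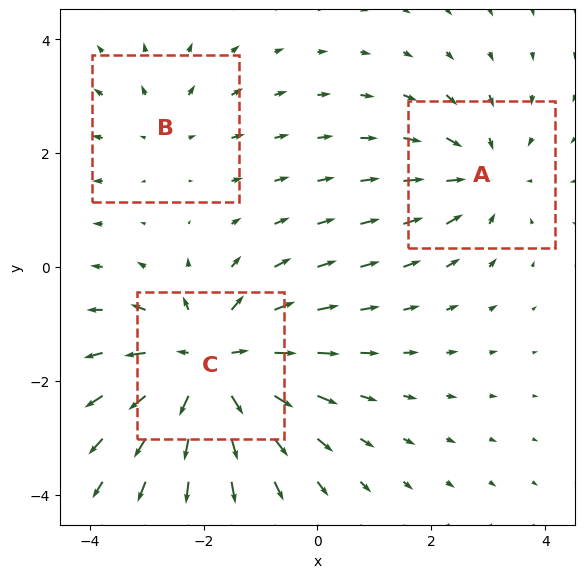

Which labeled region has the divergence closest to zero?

Divergence at each region's feature centre — A: about -3, B: about +2, C: about +5. Region B is closest to zero.

B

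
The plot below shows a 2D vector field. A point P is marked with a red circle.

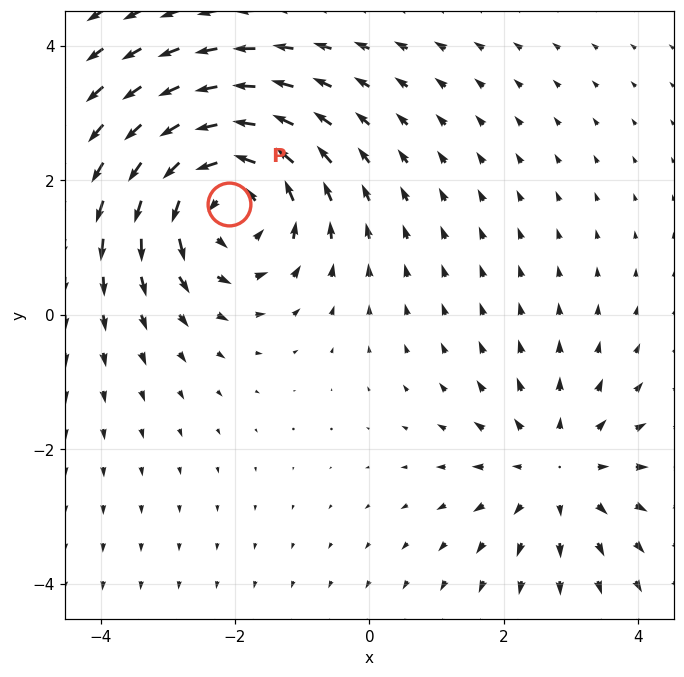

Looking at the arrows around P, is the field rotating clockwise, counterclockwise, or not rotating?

Near P at (-2.1, 1.7) the arrows circulate counterclockwise. The curl (z-component) there is about +5; positive curl means counterclockwise rotation.

counterclockwise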